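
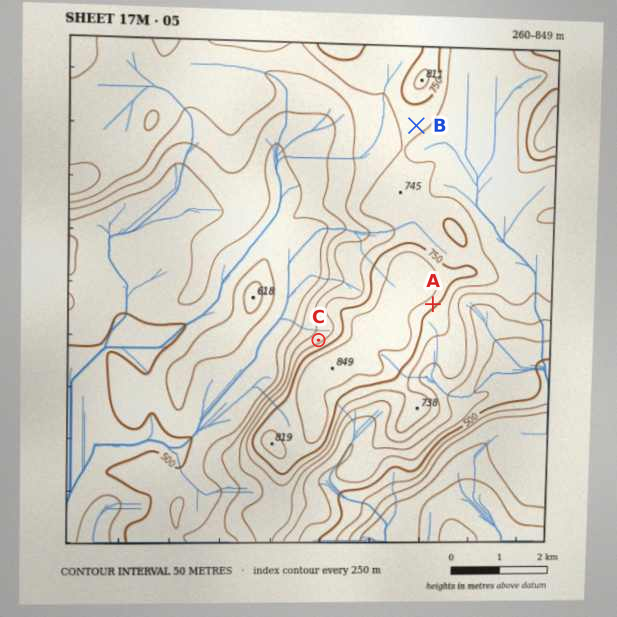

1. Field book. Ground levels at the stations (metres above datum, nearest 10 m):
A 770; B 710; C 680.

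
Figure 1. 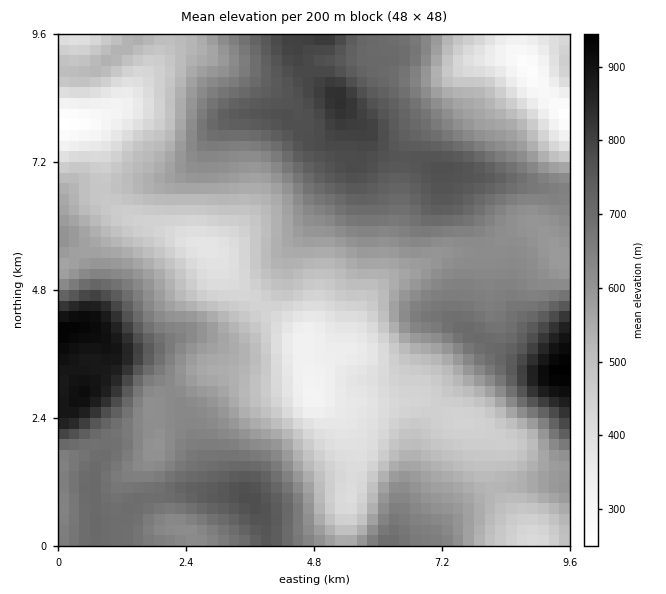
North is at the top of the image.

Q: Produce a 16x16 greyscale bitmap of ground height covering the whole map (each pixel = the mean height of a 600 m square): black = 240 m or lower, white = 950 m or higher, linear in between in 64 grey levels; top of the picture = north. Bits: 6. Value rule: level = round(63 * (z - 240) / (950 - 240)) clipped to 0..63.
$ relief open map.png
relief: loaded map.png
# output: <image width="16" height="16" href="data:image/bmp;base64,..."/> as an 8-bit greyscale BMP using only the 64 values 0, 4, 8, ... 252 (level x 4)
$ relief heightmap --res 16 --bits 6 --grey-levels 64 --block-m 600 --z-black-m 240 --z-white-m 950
<image width="16" height="16" href="data:image/bmp;base64,Qk02BQAAAAAAADYEAAAoAAAAEAAAABAAAAABAAgAAAAAAAABAAATCwAAEwsAAAABAAAAAAAAAAAAAAEBAQACAgIAAwMDAAQEBAAFBQUABgYGAAcHBwAICAgACQkJAAoKCgALCwsADAwMAA0NDQAODg4ADw8PABAQEAAREREAEhISABMTEwAUFBQAFRUVABYWFgAXFxcAGBgYABkZGQAaGhoAGxsbABwcHAAdHR0AHh4eAB8fHwAgICAAISEhACIiIgAjIyMAJCQkACUlJQAmJiYAJycnACgoKAApKSkAKioqACsrKwAsLCwALS0tAC4uLgAvLy8AMDAwADExMQAyMjIAMzMzADQ0NAA1NTUANjY2ADc3NwA4ODgAOTk5ADo6OgA7OzsAPDw8AD09PQA+Pj4APz8/AEBAQABBQUEAQkJCAENDQwBEREQARUVFAEZGRgBHR0cASEhIAElJSQBKSkoAS0tLAExMTABNTU0ATk5OAE9PTwBQUFAAUVFRAFJSUgBTU1MAVFRUAFVVVQBWVlYAV1dXAFhYWABZWVkAWlpaAFtbWwBcXFwAXV1dAF5eXgBfX18AYGBgAGFhYQBiYmIAY2NjAGRkZABlZWUAZmZmAGdnZwBoaGgAaWlpAGpqagBra2sAbGxsAG1tbQBubm4Ab29vAHBwcABxcXEAcnJyAHNzcwB0dHQAdXV1AHZ2dgB3d3cAeHh4AHl5eQB6enoAe3t7AHx8fAB9fX0Afn5+AH9/fwCAgIAAgYGBAIKCggCDg4MAhISEAIWFhQCGhoYAh4eHAIiIiACJiYkAioqKAIuLiwCMjIwAjY2NAI6OjgCPj48AkJCQAJGRkQCSkpIAk5OTAJSUlACVlZUAlpaWAJeXlwCYmJgAmZmZAJqamgCbm5sAnJycAJ2dnQCenp4An5+fAKCgoAChoaEAoqKiAKOjowCkpKQApaWlAKampgCnp6cAqKioAKmpqQCqqqoAq6urAKysrACtra0Arq6uAK+vrwCwsLAAsbGxALKysgCzs7MAtLS0ALW1tQC2trYAt7e3ALi4uAC5ubkAurq6ALu7uwC8vLwAvb29AL6+vgC/v78AwMDAAMHBwQDCwsIAw8PDAMTExADFxcUAxsbGAMfHxwDIyMgAycnJAMrKygDLy8sAzMzMAM3NzQDOzs4Az8/PANDQ0ADR0dEA0tLSANPT0wDU1NQA1dXVANbW1gDX19cA2NjYANnZ2QDa2toA29vbANzc3ADd3d0A3t7eAN/f3wDg4OAA4eHhAOLi4gDj4+MA5OTkAOXl5QDm5uYA5+fnAOjo6ADp6ekA6urqAOvr6wDs7OwA7e3tAO7u7gDv7+8A8PDwAPHx8QDy8vIA8/PzAPT09AD19fUA9vb2APf39wD4+PgA+fn5APr6+gD7+/sA/Pz8AP39/QD+/v4A////AJyknIyQpLSYaHCYkIBgSFSYoKCgrLi4kFBMiIB4ZGBwmKCMlKCooHRIQGhsYFxkeLykjIiQiHRQNDhQVExMYJjo0JSIhHBUKCQwREhQZKDU6OS4jHRsUCQkMEhUcJjE9PDovJSAbEwkKDBcgJiksNzU0Jx4YFBIQEBMdJSYlJyshJCAYEA8WGBcaHCAjIyMhHhsWEQ0QGB0eISEjIiIhIBsVFBUVFhkgJSkoKyomIiIXFRkdHx4eJi0uLC4uLCciCQ0VGyQlJy0wMS4sKSMeEQQGDBclLC4vMzIsJh8bFAYUEg8WICYrMDItKSAWEgcJEhcYFxsjLTEwKikiFAsGDg="/>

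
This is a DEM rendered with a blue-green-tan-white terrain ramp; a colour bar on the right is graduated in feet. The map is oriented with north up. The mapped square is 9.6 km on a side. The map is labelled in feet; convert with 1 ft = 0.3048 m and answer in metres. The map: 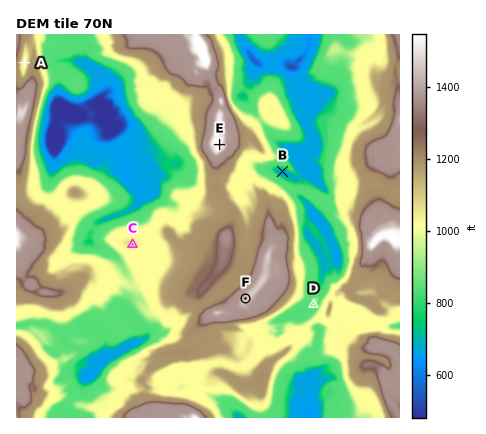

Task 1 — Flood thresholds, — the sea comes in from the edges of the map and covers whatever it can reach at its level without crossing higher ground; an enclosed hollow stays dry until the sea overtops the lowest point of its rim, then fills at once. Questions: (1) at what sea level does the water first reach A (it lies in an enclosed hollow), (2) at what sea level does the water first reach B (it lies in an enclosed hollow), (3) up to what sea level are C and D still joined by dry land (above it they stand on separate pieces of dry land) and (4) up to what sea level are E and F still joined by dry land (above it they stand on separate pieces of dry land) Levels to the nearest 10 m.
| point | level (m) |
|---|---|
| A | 350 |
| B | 210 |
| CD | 260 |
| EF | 360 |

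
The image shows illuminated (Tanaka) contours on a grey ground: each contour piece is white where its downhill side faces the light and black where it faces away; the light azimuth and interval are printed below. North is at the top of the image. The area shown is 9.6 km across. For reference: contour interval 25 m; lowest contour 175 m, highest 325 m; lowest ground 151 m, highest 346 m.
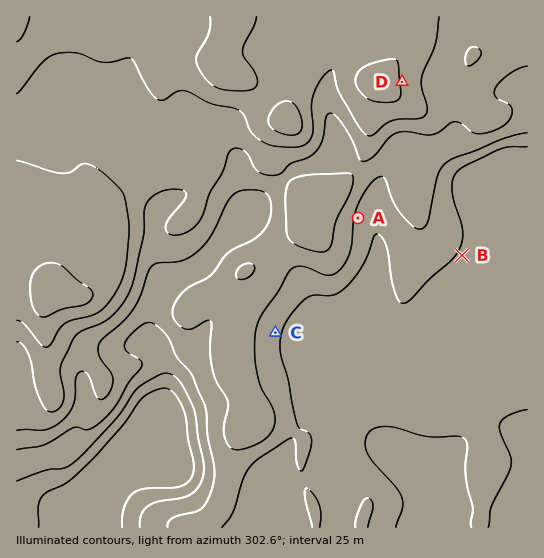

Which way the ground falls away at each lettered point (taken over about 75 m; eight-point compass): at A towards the E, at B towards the SE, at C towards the E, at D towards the E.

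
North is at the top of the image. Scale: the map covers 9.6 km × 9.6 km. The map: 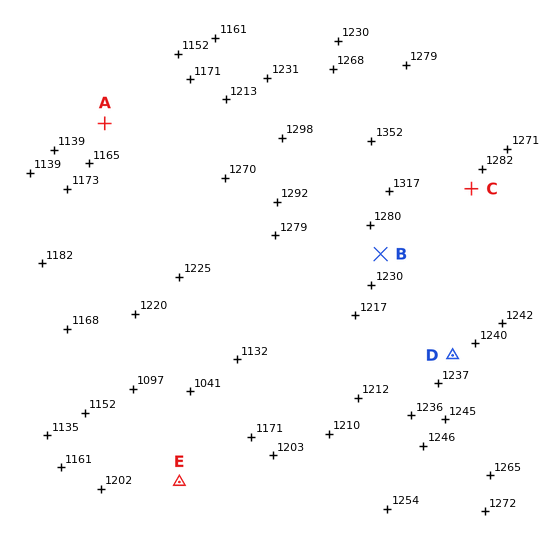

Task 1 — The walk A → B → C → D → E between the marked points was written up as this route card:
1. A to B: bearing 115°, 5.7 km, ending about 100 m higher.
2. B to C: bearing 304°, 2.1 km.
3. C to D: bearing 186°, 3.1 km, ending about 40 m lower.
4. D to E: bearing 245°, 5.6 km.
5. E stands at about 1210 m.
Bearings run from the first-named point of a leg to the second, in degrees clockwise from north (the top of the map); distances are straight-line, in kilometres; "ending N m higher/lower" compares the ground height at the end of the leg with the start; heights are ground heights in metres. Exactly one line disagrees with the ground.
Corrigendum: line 2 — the bearing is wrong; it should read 54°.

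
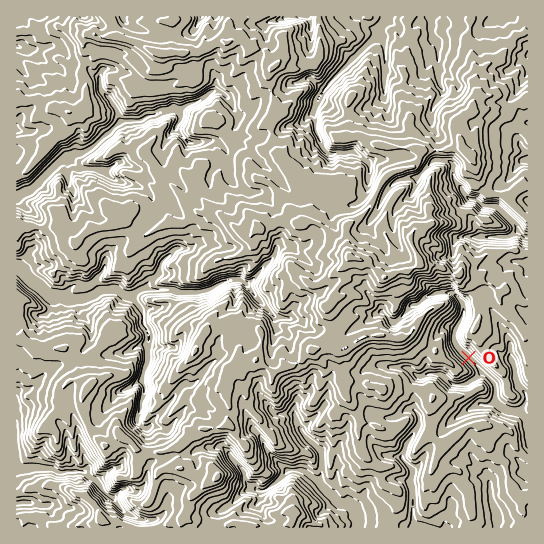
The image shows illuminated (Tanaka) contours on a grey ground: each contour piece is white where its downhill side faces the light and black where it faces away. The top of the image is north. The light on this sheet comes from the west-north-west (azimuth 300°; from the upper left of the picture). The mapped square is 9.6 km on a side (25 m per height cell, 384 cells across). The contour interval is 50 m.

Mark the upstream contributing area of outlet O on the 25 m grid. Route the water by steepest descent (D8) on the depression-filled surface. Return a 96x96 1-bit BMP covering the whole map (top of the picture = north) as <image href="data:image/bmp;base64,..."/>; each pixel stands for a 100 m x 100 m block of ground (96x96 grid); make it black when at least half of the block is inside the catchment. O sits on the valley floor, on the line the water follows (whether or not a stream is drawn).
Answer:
<image width="96" height="96" href="data:image/bmp;base64,Qk2+BAAAAAAAAD4AAAAoAAAAYAAAAGAAAAABAAEAAAAAAIAEAAATCwAAEwsAAAIAAAAAAAAA////AAAAAAAAAAAAAAAAAAAAAAAAAAAAAAAAAAAAAAAAAAAAAAAAAAAAAAAAAAAAAAAAAAAAAAAAAAAAAAAAAAAAAAAAAAAAAAAAAAAAAAAAAAAAAAAAAAAAAAAAAAAAAAAAAAAAAAAAAAAAAAAAAAAAAAAAAAAAAAAAAAAAAAAAAAAAAAAAAAAAAAAAAAAAAAAAAAAAAAAAAAAAAAAAAAAAAAAAAAAAAAAAAAAAAAAAAAAAAAAAAAAAAAAAAAAAAAAAAAAAAAAAAAAAAAAAAAAAAAAAAAAAAAAAAAAAAAAAAAAAAAAAAAAAAAAAAAAAAAAAAAAAAAAAAAAAAAAAAAAAAAAAAAAAAAAAAAAAAAAAAAAAAAAAAAAAAAAAAAAAAAAAAAAAAAAAAAAAAAAAAAAAAAAAAAAAAAAAAAAAAAAAAAAAAAAAAAAAAAAAAAAAAAAAAAAAAAAAAAAAAAAAAAAAAAAAAAAAAAAAAAAAAAAAAAAAAAAAAAAAIAAAAAAAAAAAAAAA8AAAAAAAAAAAAAAB+AAAAAAAAAAAGAAD/AAAAAAAAAAAfgAP/gAAAAAAAAAAP4Ef/gAAAAAAAAAAH////AAAAAAAAAAAH////AAAAAAAAAAAH////gAAAAAAAAAAH////gAAAAAAAAAAP////gAAAAAAAAAAP////gAAAAAAAAAAH////AAAAAAAAAAAH////AAAAAAAAAAAD////AAAAAAAAAAAB///+AAAAAAAAAAAA///8AAAAAAAAAAAA/v/4AAAAAAAAAAAA+A/AAAAAAAAAAAAA8AAAAAAAAAAAAAAAwAAAAAAAAAAAAAAAAAAAAAAAAAAAAAAAAAAAAAAAAAAAAAAAAAAAAAAAAAAAAAAAAAAAAAAAAAAAAAAAAAAAAAAAAAAAAAAAAAAAAAAAAAAAAAAAAAAAAAAAAAAAAAAAAAAAAAAAAAAAAAAAAAAAAAAAAAAAAAAAAAAAAAAAAAAAAAAAAAAAAAAAAAAAAAAAAAAAAAAAAAAAAAAAAAAAAAAAAAAAAAAAAAAAAAAAAAAAAAAAAAAAAAAAAAAAAAAAAAAAAAAAAAAAAAAAAAAAAAAAAAAAAAAAAAAAAAAAAAAAAAAAAAAAAAAAAAAAAAAAAAAAAAAAAAAAAAAAAAAAAAAAAAAAAAAAAAAAAAAAAAAAAAAAAAAAAAAAAAAAAAAAAAAAAAAAAAAAAAAAAAAAAAAAAAAAAAAAAAAAAAAAAAAAAAAAAAAAAAAAAAAAAAAAAAAAAAAAAAAAAAAAAAAAAAAAAAAAAAAAAAAAAAAAAAAAAAAAAAAAAAAAAAAAAAAAAAAAAAAAAAAAAAAAAAAAAAAAAAAAAAAAAAAAAAAAAAAAAAAAAAAAAAAAAAAAAAAAAAAAAAAAAAAAAAAAAAAAAAAAAAAAAAAAAAAAAAAAAAAAAAAAAAAAAAAAAAAAAAAAAAAAAAAAAAAAAAAAAAAAAAAAAAAAAAAAAAAAAAAAAAAAAAAAAAAAAAAAAAAAAAAAAAAAAAAAAAAAAAAAAAAAAA="/>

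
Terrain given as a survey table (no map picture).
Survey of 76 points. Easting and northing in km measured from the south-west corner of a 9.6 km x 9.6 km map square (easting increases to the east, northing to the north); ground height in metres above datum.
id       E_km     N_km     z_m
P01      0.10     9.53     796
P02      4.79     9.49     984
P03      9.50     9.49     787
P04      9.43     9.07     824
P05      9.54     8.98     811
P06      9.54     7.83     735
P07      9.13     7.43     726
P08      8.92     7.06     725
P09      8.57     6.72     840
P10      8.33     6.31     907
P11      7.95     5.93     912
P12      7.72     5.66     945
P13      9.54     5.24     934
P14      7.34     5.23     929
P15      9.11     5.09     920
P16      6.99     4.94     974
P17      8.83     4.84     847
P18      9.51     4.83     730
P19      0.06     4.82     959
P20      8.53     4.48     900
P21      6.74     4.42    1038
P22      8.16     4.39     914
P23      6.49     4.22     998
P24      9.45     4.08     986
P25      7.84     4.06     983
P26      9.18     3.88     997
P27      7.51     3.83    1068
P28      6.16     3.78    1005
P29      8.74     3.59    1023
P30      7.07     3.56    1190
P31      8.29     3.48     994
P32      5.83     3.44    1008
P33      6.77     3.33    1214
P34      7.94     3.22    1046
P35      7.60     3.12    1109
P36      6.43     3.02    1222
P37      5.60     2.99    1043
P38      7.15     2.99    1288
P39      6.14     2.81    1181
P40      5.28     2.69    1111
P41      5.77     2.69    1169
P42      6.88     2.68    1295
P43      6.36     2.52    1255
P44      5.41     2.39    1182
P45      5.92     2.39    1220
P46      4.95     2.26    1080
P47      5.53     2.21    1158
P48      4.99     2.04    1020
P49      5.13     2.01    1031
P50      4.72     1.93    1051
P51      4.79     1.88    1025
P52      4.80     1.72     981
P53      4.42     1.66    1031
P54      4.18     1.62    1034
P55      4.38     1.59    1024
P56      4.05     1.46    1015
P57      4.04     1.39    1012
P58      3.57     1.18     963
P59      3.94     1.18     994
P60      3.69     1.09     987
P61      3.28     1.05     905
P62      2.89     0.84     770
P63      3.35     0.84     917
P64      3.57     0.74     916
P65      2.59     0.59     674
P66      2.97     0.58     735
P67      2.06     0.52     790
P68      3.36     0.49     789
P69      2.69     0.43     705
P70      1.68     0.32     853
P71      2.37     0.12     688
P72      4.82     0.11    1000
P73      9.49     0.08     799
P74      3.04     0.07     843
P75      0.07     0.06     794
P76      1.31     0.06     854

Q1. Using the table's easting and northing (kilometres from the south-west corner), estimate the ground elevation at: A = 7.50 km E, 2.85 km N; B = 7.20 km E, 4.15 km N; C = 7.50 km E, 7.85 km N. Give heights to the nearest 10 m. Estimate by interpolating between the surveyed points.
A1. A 1210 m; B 1060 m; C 1000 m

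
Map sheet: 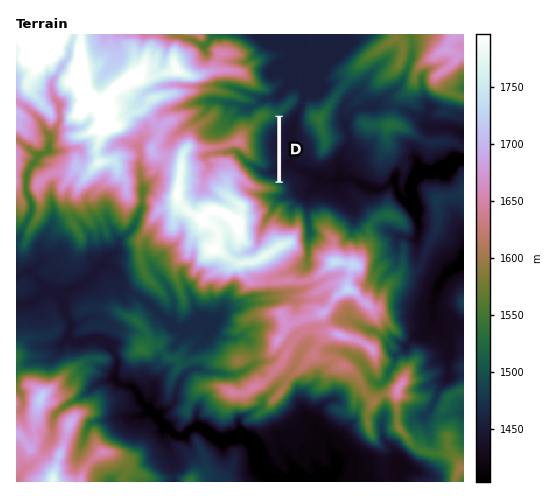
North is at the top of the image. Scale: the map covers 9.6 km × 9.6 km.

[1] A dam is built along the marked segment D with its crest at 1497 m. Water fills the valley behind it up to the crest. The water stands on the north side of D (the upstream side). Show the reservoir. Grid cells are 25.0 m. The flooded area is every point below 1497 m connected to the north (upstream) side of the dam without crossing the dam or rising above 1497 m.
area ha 40.8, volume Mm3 10.64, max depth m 50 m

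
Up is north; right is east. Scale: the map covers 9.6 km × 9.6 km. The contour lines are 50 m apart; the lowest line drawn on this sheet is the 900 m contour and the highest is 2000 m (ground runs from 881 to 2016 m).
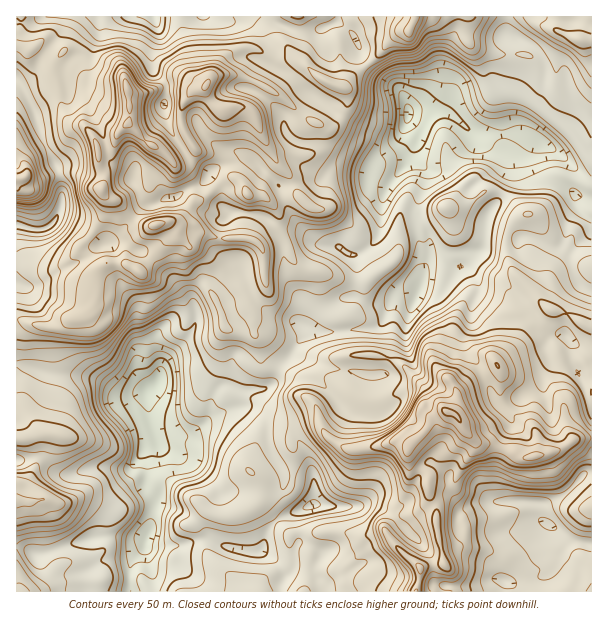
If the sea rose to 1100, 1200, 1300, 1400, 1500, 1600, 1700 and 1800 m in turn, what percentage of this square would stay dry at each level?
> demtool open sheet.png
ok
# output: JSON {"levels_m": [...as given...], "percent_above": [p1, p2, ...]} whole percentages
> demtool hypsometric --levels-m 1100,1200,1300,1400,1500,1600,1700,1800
{"levels_m": [1100, 1200, 1300, 1400, 1500, 1600, 1700, 1800], "percent_above": [93, 87, 72, 55, 34, 19, 9, 3]}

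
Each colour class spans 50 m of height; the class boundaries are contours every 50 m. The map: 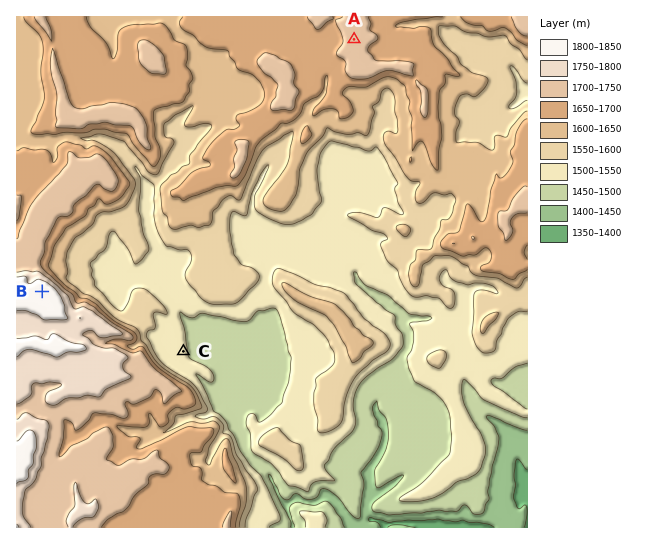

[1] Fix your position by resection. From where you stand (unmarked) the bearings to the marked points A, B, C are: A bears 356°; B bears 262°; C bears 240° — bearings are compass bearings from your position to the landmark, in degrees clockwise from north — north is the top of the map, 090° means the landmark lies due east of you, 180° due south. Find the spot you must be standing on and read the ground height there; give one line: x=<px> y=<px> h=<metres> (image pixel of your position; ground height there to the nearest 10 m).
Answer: x=368 y=245 h=1520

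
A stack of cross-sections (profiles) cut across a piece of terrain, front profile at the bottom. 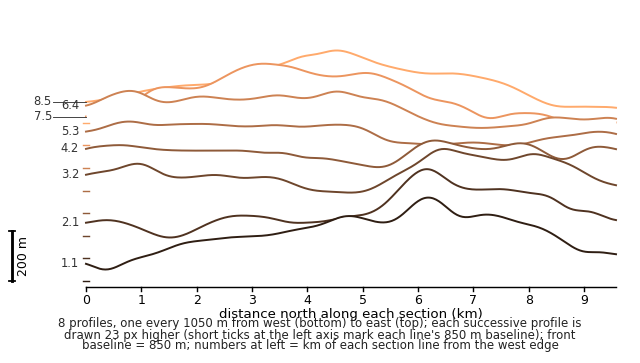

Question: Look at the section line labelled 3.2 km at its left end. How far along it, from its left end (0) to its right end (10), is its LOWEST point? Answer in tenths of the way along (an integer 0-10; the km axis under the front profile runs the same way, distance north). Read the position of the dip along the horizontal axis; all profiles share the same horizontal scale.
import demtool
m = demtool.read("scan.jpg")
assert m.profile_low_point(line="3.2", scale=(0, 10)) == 5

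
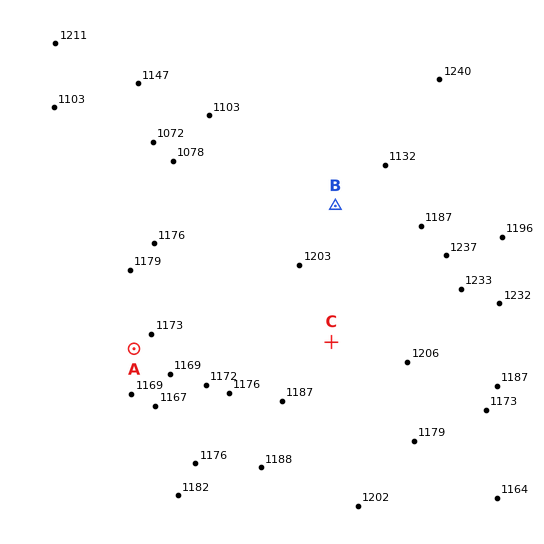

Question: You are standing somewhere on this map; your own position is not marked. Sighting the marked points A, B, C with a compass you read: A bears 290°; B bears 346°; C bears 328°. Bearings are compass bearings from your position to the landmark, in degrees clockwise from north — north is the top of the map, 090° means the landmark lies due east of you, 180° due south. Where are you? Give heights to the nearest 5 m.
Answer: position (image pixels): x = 395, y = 443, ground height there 1185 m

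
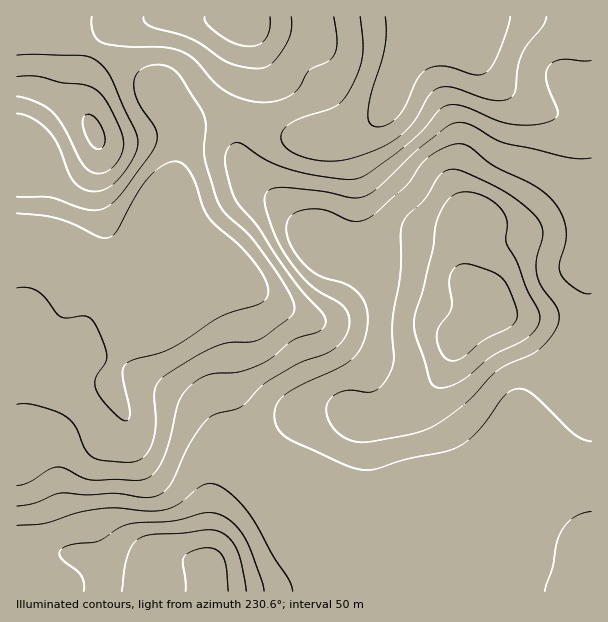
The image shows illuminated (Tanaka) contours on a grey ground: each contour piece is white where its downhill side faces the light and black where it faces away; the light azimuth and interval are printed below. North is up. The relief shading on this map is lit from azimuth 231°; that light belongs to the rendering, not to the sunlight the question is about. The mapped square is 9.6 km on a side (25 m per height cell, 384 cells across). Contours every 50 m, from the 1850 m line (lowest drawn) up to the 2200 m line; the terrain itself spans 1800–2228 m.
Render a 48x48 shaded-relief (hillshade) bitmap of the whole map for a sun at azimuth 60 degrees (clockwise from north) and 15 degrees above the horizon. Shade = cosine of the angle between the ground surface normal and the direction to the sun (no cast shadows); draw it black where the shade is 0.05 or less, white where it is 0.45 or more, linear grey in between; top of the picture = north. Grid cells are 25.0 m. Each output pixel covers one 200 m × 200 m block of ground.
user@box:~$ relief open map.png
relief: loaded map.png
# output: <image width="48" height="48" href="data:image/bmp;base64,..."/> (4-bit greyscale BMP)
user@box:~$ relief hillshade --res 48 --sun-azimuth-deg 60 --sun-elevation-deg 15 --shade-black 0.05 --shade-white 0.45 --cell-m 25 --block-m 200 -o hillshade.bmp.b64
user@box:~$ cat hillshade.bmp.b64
<image width="48" height="48" href="data:image/bmp;base64,Qk32BAAAAAAAAHYAAAAoAAAAMAAAADAAAAABAAQAAAAAAIAEAAATCwAAEwsAABAAAAAAAAAAAAAAABEREQAiIiIAMzMzAERERABVVVUAZmZmAHd3dwCIiIgAmZmZAKqqqgC7u7sAzMzMAN3d3QDu7u4A////AIh2ZmVnd1RXrN7cupiIiIiIiIiIiHdmZodmZmZmdlVXrO7sqZiIiIiIiIiIiHdmZndmd3ZmZmZorf/sqYiIiIiIiIiIiIdlVXd3iIdmZ4iZvv/bmIiIiIiIiIiIiIdlVpmYiYd3iqqqzv/KiIiIiIiIiIiIiIdmZ6qZmZmJu7uqzu25iIiIiIiIiIiIiIh3eKqZmaq8zKmavdyoiIiIiIiIiIiIiIiHiJmJqrvMypeJq7qYiIiIiIiIiIiIiIiIiJiJu7vMuXZ4mqmIiIiIh4iIiIiIiIiIiIiKvLu7l1VomZiIiIh3Z3iIiIiIiIiIiIeKvLq6hkVniIiIh3ZlZnd3d4iIiIiIh3eJu6qpdURniIiHdmVEVnd3d3iIiIiHd3eJqqqpZDRniIh2ZlVFZnZmd4iIiIh3ZoiJqqqoUzRneIdmZlRFd3ZneIiZiIdmZomZqruXQzRniIdmZmVXiHd3iImZmHdlZpmZq7qGQ0VniYdmd2Z4mHd3iImZmHZWd5mZq6l1RFZ4mYdnd3eJmXd3d4mZl2ZniIiJqph2Vnd4mZh3iIiJmHd2VniZh2Z4mYiImZh3d4eImZiIiIiIh3ZkNGiZh3eJmHd4mZmImYiImZmHeJiHZmZTJGiYd3iZiHeIiaqpmYiIiZmHeJh2VVVCJHiId4mZiHiIiaqpiIh3iZmHeIdkRFQzRniHeJqqmIiZmaqYiIiHiJmHd2VDM0Q0V3d3ibzLqZmpmZqYiIiIiJmHZDMiM0REVmZ4m93cupqqmZmIiIiIiIh1IAEjNFVVVWZ4re7supqqmIiIiIiIiIdSAAE0RWZURWeKzv7bqZmpmIiIiIiIiHUgAANWZnZURWirze7LmZmZh3eIiIiIiGIAACZ3d3ZVRXmrzNy6mYiIdmeIiIiIhjAAAFiZiHZVVnmqu7u6mXdmVFeZiIiHUxAAA3qpmHZVVWiaqqu7qVVURFeamIh1IQAANpq6mHZmVWeaq7zMqURENFeqmIhjEREjaKu7qHZ2ZWirzM3LqUVUNFerqIhSESNWiavLqHd2ZXnN7dy6mGZlRFerqYdBEjV4q7zLqHd2Vove7cuqmIh1M0eruYUxE1eavMzLl2ZlZ5vdzLqpmJmFIUesuXUyJHm8zcy6mHZVaKzMu6qqmalzAUnNyoZDNYrMzLqZmIdmeKvMuqqqqodBAmre26hkRpq7upmImYdmeJvMy7qqqWQgFIz/7KhlVomqmYd4mZdlZ5vdy6qZmDIiNq7/26hlVniIh3d4qpdUV6zdypiHdzNFac//yodURmd3d3eJqpdUWL3cqXZmd2Z4ms79uXVERWZniIiau6hVac3Kh2VWd5mqq83cqGQzRVVomYiau6hmesyoZVRXiKq6q7u6hlQzNEVomYiau6l3iruXVVV4maqqqZmHZUMiI0V5qYiavLmImqqGVVZ4mJmZiHdmVEMiI0aKqYmrzLqZmZh2VWd4iJmId2ZlVEQzRGebupmrzLqZiIh2VWd3d4iHdlVVVVREVWiry6q8zLqpiIh2VWZmdw=="/>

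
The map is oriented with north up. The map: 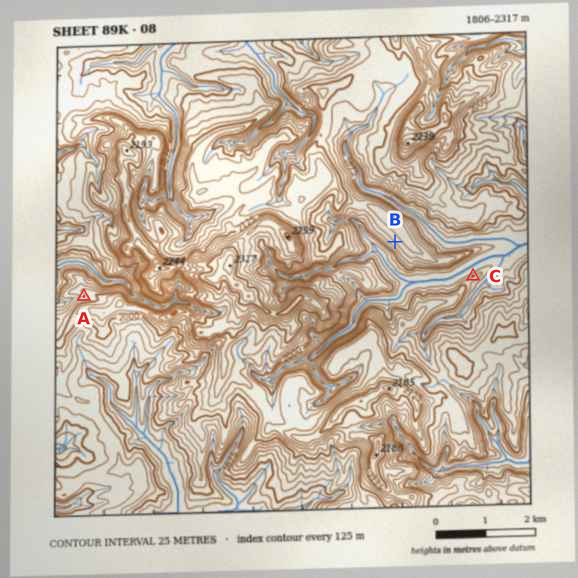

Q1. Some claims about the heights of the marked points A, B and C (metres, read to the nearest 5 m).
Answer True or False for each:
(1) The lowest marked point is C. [True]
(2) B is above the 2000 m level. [False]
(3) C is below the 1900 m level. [True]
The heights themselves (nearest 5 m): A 1960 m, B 1950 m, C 1850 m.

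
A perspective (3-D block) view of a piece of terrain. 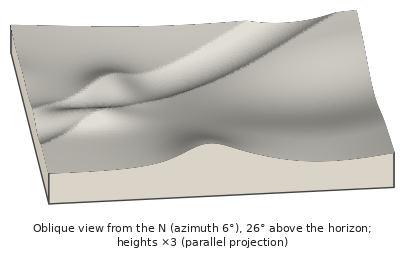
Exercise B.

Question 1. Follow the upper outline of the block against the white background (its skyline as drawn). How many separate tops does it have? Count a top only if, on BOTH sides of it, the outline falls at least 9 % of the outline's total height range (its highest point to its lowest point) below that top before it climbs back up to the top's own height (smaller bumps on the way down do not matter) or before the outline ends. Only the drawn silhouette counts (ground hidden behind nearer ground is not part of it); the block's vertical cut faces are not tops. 1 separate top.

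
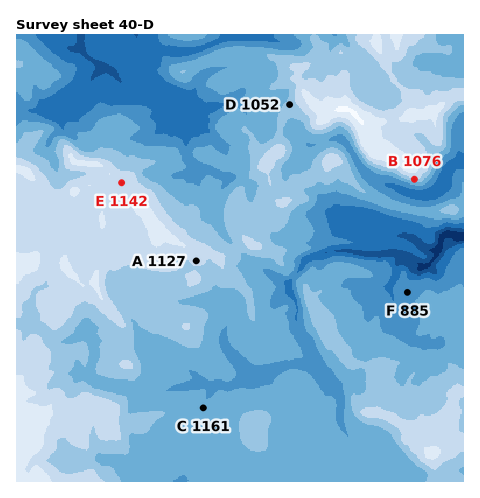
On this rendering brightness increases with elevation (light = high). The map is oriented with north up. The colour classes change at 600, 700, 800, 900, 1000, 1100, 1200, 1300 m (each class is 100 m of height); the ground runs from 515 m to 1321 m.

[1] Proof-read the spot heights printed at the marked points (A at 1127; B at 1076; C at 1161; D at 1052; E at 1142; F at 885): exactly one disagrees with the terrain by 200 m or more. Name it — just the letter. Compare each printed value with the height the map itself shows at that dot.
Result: C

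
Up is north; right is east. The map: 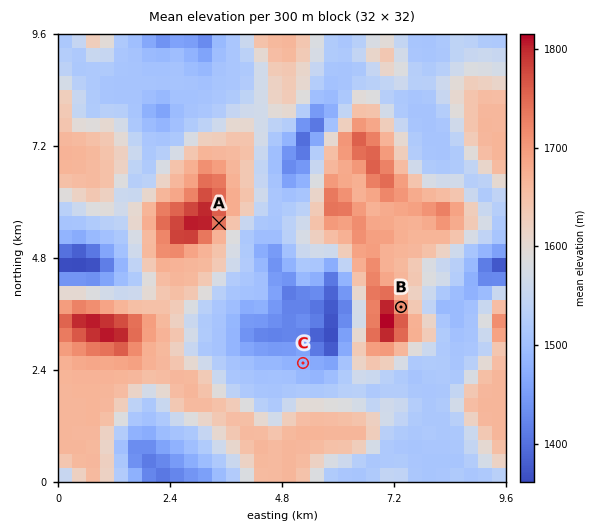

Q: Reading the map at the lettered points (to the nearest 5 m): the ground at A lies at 1740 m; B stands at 1705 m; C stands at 1485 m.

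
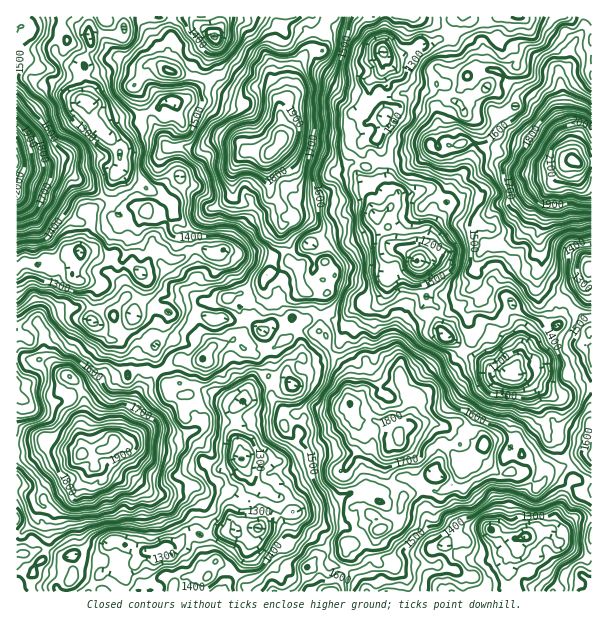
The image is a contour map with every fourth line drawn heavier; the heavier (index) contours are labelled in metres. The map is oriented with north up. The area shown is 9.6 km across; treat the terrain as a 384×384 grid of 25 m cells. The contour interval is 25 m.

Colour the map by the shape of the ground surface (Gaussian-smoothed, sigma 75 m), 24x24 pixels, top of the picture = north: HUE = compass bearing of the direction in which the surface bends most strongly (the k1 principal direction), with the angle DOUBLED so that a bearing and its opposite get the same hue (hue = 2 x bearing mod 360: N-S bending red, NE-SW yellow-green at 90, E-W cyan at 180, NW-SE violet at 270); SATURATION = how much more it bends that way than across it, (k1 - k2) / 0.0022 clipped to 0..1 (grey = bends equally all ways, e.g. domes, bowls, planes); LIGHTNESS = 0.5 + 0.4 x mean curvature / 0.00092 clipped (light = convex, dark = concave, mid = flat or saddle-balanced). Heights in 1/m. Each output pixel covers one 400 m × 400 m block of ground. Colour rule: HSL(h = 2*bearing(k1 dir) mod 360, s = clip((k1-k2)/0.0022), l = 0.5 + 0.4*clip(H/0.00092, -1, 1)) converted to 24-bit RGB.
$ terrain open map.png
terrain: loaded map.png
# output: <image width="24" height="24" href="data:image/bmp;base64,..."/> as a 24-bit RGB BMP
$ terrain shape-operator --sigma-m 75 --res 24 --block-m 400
<image width="24" height="24" href="data:image/bmp;base64,Qk32BgAAAAAAADYAAAAoAAAAGAAAABgAAAABABgAAAAAAMAGAAATCwAAEwsAAAAAAAAAAAAA129lIyKG1ajgI76TK2qxnFjC6oLez43mGYrfVu7k1WJNXScyX+Ex/z5dezGWdozLfdOpmSuVeMvhfdvDNC12RqexxEWyttWEopsk2IIejKAfLaqrszU3NFsJPk4Trrtqv+rpGyRcxD1FNWO86oSw5U5+fFzCX89CUZotJqavxW4rNLlEM1d6oEulI4xc7xsG5XKPyoVyooY1STQPN0cNtL5IJoczOYwUU24OXEQUEU4aLcnSuDZL08FZ4CS97rbZq27FJJdWUtMVLiEFiFAOIDkKNB4RMbpRs9p6uCKp45aYc7yWSpPAgMfCjs7dPZWmfT/GcZXUNcvnPxYSaWEspM9oa8x2qCtRz0152VJ8yTpdL2y5fTKF16lnDmZ1H8Z0lWArjjyI37yL5bXIVLDUTuV2IFmihZHmXmzMPCK3sDxweEadf0653eijRHMoSaUnv5QmSSPC7J6snC7Jhabrt+3zSGDnIkmDhWzCZZPMz+3Y34PJy26IetycND2oUV0gcOAvFwsopmkkUYssP6GA6Jplny+w4o6YW9NmDDBVouGn58aKHm2PetK4jiTWokffqNDsVFvkztqodXvd39ny8s3vI0HC2XPjnDi+GxJ9u4XUWt7Mkj2juqVfUse/o9fV363ULmbBLLyZ1ez2YGfuyE+9LBpQY2qmOiYOoqsNv+JiKpBix5txwphQhBFzo8lKiymlGySNW9eQl3fxWDnn7O7catC5NKyr1H1WI9yBeeDcRIOusoC8pSrLSjbE0sZLUHoW3aKBfv+GM2yVVGUg61EuORYkym4dn10uCygokPpQFSUOIG494eqzzGq4oSmQduOUyOW8cJ4sFDoUOzkaXxokwxM0SZMrzuLydP/S4r6EfzWrlzHRjkDD0o7r1r7zdGDSj1fPat9PJYOIKmVTXuRJukGvhsfWp+TY2XrBtBhedh0TDCcWOkoeoqc0dj+hYo0glutiTrSQeBZcKZgmxEOUOLN2SMM+2H7qktnPfCe3qkzio+fQIKVqN6Vqn9V6u4IrKw8IzAAM0Yy/fDa5JD1+aOrXmcXf26nr3lNduRYlDyaxjMIfqbczLRlP6q03UkQPwH0hmqM8b3Mfj7ISErMQLnkwrZ41wTRErhfCbtFkv6JaYybX1X5FI5ldN/augNRjzGCXsRWdehs17N+UIhuznYndgNvboZ3wvEbvz8F2om/Zj5bh3rd2JdWOEUljon3phEDp3X6utNBvLwsz1O2iM91yCmN1QFkBd2UPGyFny7B4vYglImBIPIojutNzIk5ZZiVX8nh3gtyaWVPR7cffXXC9GafEBi0IRUgS7Dlw2mJFN3St4dKhod+PDQ4meJg4DskrEzAes6QmprRbMX5Bxm85e2AFJSgLMj4V5cY8a9IAH1cJuLoyxEh0XBM7iiBSHUhYHJcp9Mm+0z7Z1OBTqUsGURMYi+uMQ6mkFJC1SnjHn2W9rpneFE3N+Z3ntHjTH8u/hs9889jxaOnnu5RTIxhTfie144DFGYDDftjf0iBcjy04yGYr1mxNoUl/s+7hXVinMSByAPOsZ2LIvToaMx6CKbqH/1VtGC2rmfJcvck5PrHefHbScRqVNE15WZ8jsz4pL00qVmEZ1zae35bL57LLrfDZdZ3QbVrcbObeLyd3DQkq+YGOG3EiG0cf7Iuo6B6t3O2EXeo3GEoglj4clBrjUR+413etmqxKI418SWTWXpbpvKzi677V3vTXo5S+GjfI5dfxeQbHIgcsc99vzMz/ooT/JYXb1dz2+cf27+7YV4q0HFF5PJBgYCKkm27X2NjzsbTyKpjwKWeDRJSl7uvd8urZuUiihkYuXxgeUAZIRcBwKPhDbTEaKYF+TteCy1k33Ds9+ejSeGa0Gh9ioIxSEEBHUq5BztRdq58neBwuKqmMSW+VldiO9O3XlEBowxogJQ4XSBVM4rqNbtkdHioJHVsXZaZClCUzgeJo8c60uW1TMyJwKGfFPSjbOraz09ZikihCHtJwmCuWNLOSrOhH29gtbRUi4HLOIx2/Ikq3ld6l9Vv11eL2MMD/LVLNhWW5otiU4s+kzA9EMcF9IYKTHCVwrjKx38CjoobaPlXZNd2ybyZa6eyfqp0ytLc5cRo9L7naPqPgJJDa0J6A07pnNMyiCgU0w4Jby+mIuyRo+tHo1HKFFjsUKgkpE50BmsQeiURJxb90Yy6IOLvf04Vk03drzKG6LEe+ikMZetoNCTI7ZNha6dN8QQUHByosYcsu1KxhOVjN1WVN8pmMnhizGnKOi9R6HN+IJHEZmb0rSpyGUiFJiclw4miE"/>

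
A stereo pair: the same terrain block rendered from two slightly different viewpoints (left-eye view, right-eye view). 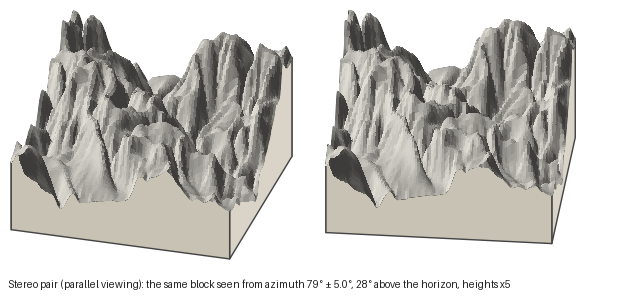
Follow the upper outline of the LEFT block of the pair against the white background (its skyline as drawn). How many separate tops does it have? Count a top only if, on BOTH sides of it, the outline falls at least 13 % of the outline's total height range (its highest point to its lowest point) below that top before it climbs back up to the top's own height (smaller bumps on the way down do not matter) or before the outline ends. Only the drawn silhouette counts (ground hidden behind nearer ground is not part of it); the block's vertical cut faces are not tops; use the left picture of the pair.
2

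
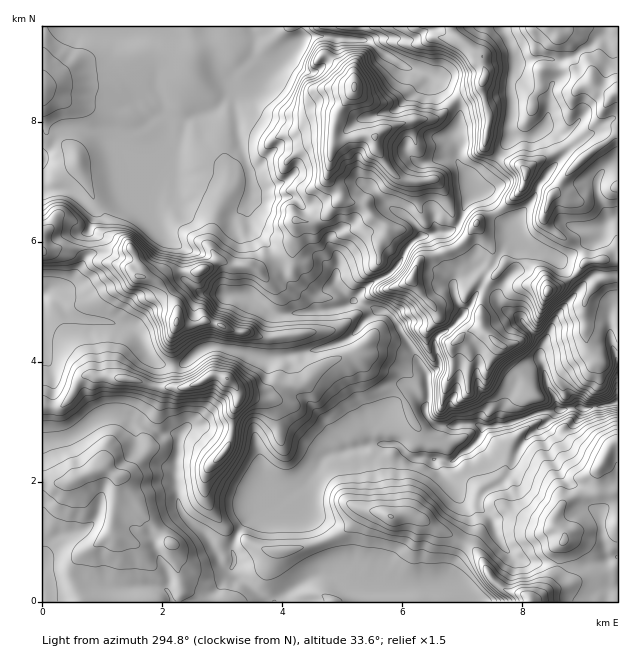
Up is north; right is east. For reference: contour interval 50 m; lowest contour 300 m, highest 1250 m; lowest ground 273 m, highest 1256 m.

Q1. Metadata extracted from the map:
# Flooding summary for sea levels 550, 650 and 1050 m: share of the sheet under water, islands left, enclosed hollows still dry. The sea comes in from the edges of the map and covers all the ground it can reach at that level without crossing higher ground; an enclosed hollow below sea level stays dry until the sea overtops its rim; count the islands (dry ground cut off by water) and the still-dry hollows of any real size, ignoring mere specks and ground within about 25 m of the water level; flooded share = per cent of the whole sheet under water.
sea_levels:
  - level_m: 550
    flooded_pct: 15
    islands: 0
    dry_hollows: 0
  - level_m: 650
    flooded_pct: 42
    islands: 0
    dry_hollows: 0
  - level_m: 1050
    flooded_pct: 95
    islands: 4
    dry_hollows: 0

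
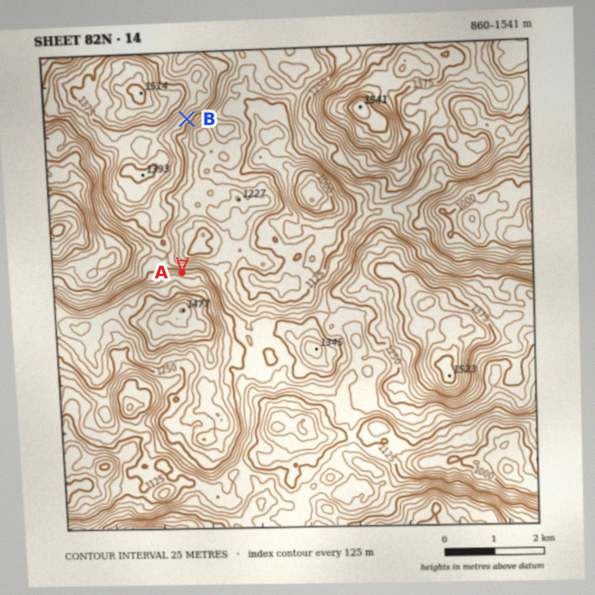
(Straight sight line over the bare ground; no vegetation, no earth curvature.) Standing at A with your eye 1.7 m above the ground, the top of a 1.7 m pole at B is in view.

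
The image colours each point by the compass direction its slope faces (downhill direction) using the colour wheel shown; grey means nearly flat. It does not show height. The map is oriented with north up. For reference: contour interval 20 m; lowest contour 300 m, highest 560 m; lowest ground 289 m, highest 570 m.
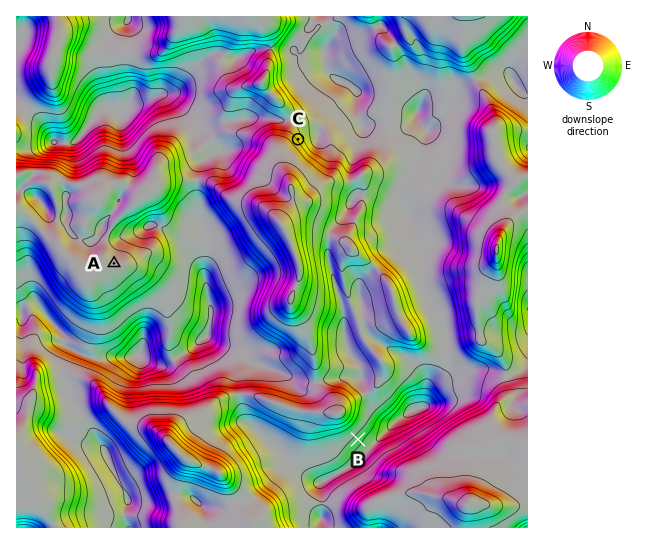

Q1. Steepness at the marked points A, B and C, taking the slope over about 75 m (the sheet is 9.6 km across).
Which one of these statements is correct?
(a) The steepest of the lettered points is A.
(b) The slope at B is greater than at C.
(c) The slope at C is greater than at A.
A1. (c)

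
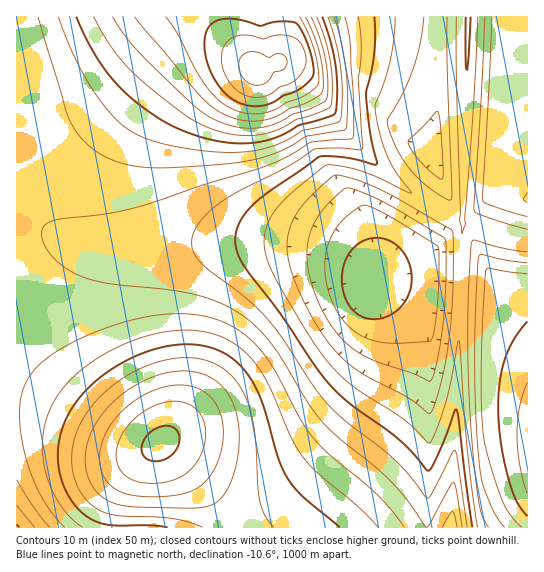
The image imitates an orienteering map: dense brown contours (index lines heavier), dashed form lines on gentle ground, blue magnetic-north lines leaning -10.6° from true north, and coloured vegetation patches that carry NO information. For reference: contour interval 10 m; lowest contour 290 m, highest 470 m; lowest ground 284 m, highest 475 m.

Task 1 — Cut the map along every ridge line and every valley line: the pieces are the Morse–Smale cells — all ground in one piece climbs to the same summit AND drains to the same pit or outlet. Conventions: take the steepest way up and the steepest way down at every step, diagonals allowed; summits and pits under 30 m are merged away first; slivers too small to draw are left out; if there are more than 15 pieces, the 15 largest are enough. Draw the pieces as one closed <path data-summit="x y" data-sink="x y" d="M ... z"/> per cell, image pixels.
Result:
<path data-summit="161 443" data-sink="363 290" d="M22 217l-6 1 1 191 29 6 80 32 25 1 8-4 6 1 46 48 14 20 6 15 196-1 2-88 0-72-2-33-10-19-15-14-25-12-13 0 1-15-12-15-28-12-38-6-58 0-90 8-37-1-33-8z"/><path data-summit="257 70" data-sink="363 290" d="M226 16l-47 0-22 16-51 45-27 18-25 8-37 2-1 112 10 2 43 21 33 8 37 1 90-8 58 0 38 6 28 12 12 15 1 14 19 4 17 9 15 14 7 11 4 17 1 24-2 160 24 1 12-309-8 0-28-15-41-31-30-30-43-56-16-15-18-9-22 6-14-15-11-16z"/><path data-summit="257 70" data-sink="527 443" d="M527 16l-300 1 1 12 4 9 11 16 14 15 22-6 18 9 16 15 43 56 30 30 41 31 28 15 8 0-11 274 1 35 75-1z"/><path data-summit="161 443" data-sink="17 527" d="M25 409l-9 1 0 117 103 1 2-22 6-19 10-20 19-20-23 1-12-3-64-26z"/><path data-summit="257 70" data-sink="527 443" d="M178 16l-161 0-1 89 17 0 21-2 25-8 27-18 51-45z"/><path data-summit="161 443" data-sink="527 443" d="M162 444l-8 5-19 22-11 24-4 32 110 1 1-5-6-10-14-20-24-26z"/>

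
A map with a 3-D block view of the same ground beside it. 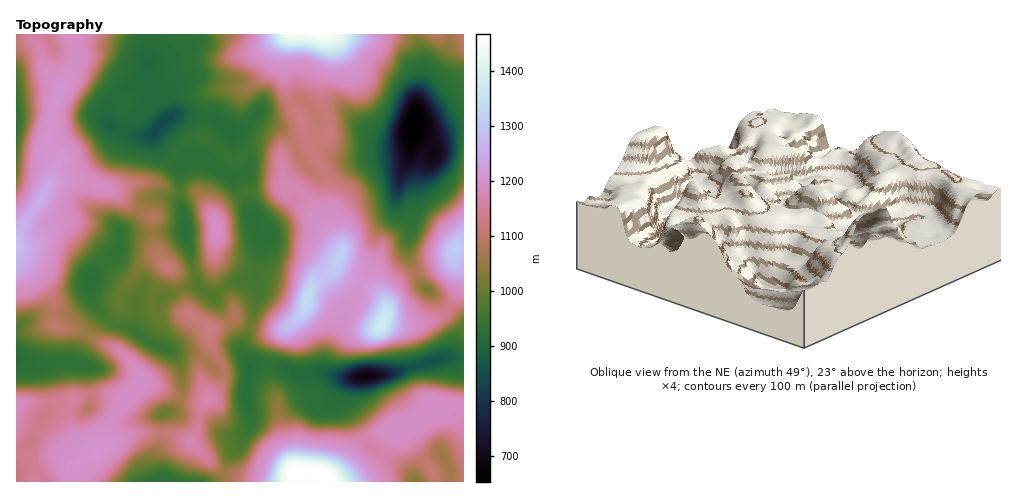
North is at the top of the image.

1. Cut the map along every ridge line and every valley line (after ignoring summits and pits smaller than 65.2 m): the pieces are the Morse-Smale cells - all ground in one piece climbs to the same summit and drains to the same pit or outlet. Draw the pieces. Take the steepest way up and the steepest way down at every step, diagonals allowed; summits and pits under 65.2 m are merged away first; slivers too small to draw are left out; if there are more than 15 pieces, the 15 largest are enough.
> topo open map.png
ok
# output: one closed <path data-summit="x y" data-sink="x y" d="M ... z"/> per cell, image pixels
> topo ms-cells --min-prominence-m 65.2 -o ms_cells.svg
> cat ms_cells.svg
<path data-summit="295 472" data-sink="365 376" d="M463 357l-23 1-49 16-37 4-10 0-21-6-29 0-25-9-16 2-2 3-4 19 4 37-11 24-10 8-6 16 10 4 21 2 10 4 28 0 1-8 3-2 33 4 9-6 13-20 12-11 55-18 12-10 3-6 29-1z"/><path data-summit="17 246" data-sink="154 133" d="M158 34l-84 1 3 25-7 19-17 28-2 23-6 25 12 8-5 19 24-1 14 5 18 2 8 5 16 15 20 9 2 15 29-1 2-11-6-17 2-37-12-6-8-9-8-17-5 3-9 0-14-7-14-4-4-5 0-11 6-10 12-12 22-11 1-14 8-17z"/><path data-summit="323 35" data-sink="414 126" d="M416 34l-126 0-8 20 2 33 5 14 3 2 9-4 5 3 8 7 2 7 28-4 26 20 12 5 16 1 11-2 6-12 1-21 7-32-1-17z"/><path data-summit="323 35" data-sink="154 133" d="M288 34l-129 0-3 12-8 17-1 11 6 12 1 8-10 9-3 7 0 14 4 6 8 4 12-14 7-4 14-2 8 3 20 0 17 15 4 0 14-9 13-13 12 0 14-5 2-3-4-10-4-21 0-17z"/><path data-summit="17 246" data-sink="91 278" d="M76 181l-21 0-7 4-6 13-26 36 0 27 13 9 23 26 1 28 9 5 18 1 7 4 14-18-10-19 0-20 27-24 2-18 33-3 1-11-2-4-23-11-17-16z"/><path data-summit="96 452" data-sink="365 376" d="M236 318l-25 13 1 16-12 19 2 16 7 17-6 4-10-1-21-8-19-9-10-1-29 32-7 14-2 15-4 4 38-17 32 1 19 8 33 32 7-17 10-8 11-24 0-13-4-9 4-36-9-13 9-28z"/><path data-summit="455 247" data-sink="414 126" d="M463 127l-9 1-16 8-10 0-14-8-5 28-10 27 0 9 13 13 0 23-4 11 1 20 13 26 26 22 3-2 9-17 0-17-6-11 0-8 2-6 8-1z"/><path data-summit="216 232" data-sink="154 133" d="M200 155l-11 3-8 8-2 37 5 11 2 27 12 43 9 10 7 4 11-12 14-5 15-8 7-21 0-17-10-27-16-22-3-10z"/><path data-summit="17 246" data-sink="17 124" d="M74 34l-58 1 1 199 25-36 3-9 7-10 5-14-1-3-11-7 0-6 6-19 0-14 3-13 12-17 11-26 0-14z"/><path data-summit="382 325" data-sink="365 376" d="M364 286l-4 1-2 9-13 19-17 38-2 15 4 6 14 4 39-3 57-17 24-1 0-34-13-15-3 0-7 8-18 8-40-1 4-12-2-9-7-9z"/><path data-summit="96 452" data-sink="91 278" d="M180 291l-16 5-9 12-12 6-5 8-1 11-25-10-10-10-2 5-13 15 35 19 13 15 8 17 10 1 35 15 15 3 7-4-8-17-2-16 12-19-1-20-22-14z"/><path data-summit="307 299" data-sink="154 133" d="M302 193l-32 33-10 3 1 23-6 16 0 8 5 8 0 11-6 15-2 16 32 3 10-7 10-12 10-29 18-9 8-17 0-6-22-27z"/><path data-summit="295 472" data-sink="416 481" d="M463 404l-29 1-3 6-12 10-55 18-12 11-13 20-9 6-8 0 1 5 140 1z"/><path data-summit="96 452" data-sink="414 126" d="M99 394l-18 2-11 7-42-1-12 2 1 78 56-1-1-14 13-11 13-4 7-7 4-21 15-21-11-6z"/><path data-summit="307 299" data-sink="414 126" d="M410 148l-7 7-49 9-28 13 3 7-1 23 14 39 0 7-6 11 0 7 17 11 8 3 14-23-1-26 2-5 18-19 4-25 11-31z"/>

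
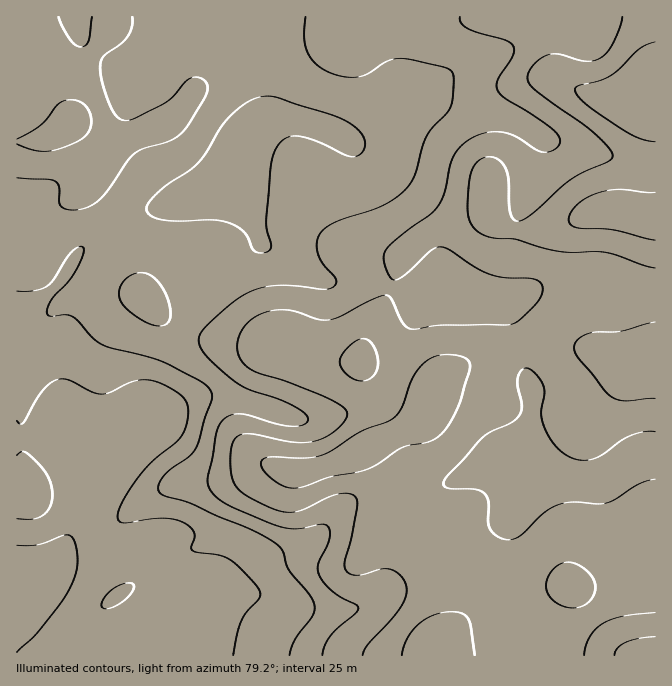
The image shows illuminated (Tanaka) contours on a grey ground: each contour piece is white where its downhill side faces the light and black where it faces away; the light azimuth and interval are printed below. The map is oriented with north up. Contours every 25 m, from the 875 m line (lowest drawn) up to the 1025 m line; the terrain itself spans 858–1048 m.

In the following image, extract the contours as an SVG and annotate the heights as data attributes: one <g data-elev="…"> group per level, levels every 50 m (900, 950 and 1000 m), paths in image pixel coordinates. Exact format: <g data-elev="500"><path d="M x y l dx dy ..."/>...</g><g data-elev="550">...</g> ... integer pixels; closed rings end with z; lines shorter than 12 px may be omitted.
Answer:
<g data-elev="900"><path d="M104 608l10-1 11-7 7-8 2-7-4-2-6 1-13 6-9 12 0 5z"/><path d="M17 519l17 0 9-4 7-8 2-12-2-15-10-14-15-14-3-1-5 4"/><path d="M17 421l3 3 4-1 19-33 9-8 8-3 10 2 22 11 10 2 8-2 24-11 16-1 15 5 18 12 4 6 1 9-1 11-4 10-8 10-23 19-13 15-17 26-4 9 0 6 2 4 4 1 36-5 12 1 10 3 8 5 4 7 0 4-3 9 1 3 5 2 22 3 10 4 10 7 16 18 4 6 1 7-13 15-5 8-5 14-4 21"/></g><g data-elev="950"><path d="M153 325l11 0 5-5 1-10-3-13-7-13-8-8-8-3-10 1-8 4-5 7-2 8 1 7 5 7 7 6 12 8z"/><path d="M17 178l37 2 3 3 2 4 0 15 2 5 9 3 14-1 10-5 8-7 25-35 8-9 9-4 28-9 8-6 7-7 20-35 0-9-3-3-5-3-5 0-5 2-22 23-35 17-7 2-5-2-8-10-10-27-2-12 1-8 4-7 15-11 7-7 5-10 0-10"/><path d="M92 17l-4 24-2 4-4 2-6-2-6-5-8-13-3-10"/><path d="M306 17l-2 20 3 15 8 11 15 10 15 4 14 0 9-4 20-12 14-3 45 10 5 4 2 6-1 19-2 10-5 6-13 14-6 9-5 11-7 27-8 14-9 8-11 7-13 6-39 13-10 6-6 7-2 10 1 10 6 10 12 13 0 4-1 3-5 3-5 1-43-4-15 2-13 3-14 7-15 11-19 19-7 10 1 8 4 8 30 28 15 8 40 14 12 7 7 7 0 3-2 3-12 3-17-2-33-10-9 0-8 3-7 6-3 8-9 51 3 10 12 10 49 22 20 5 10-1 20-4 6 3 2 5-1 6-11 26 1 10 4 8 8 8 11 8 15 7 1 3-3 6-17 13-8 9-5 9-3 10"/></g><g data-elev="1000"><path d="M475 655l-4-28-3-8-6-5-10-2-18 3-16 9-11 14-5 17"/><path d="M655 612l-31 4-20 7-9 7-5 7-4 8-2 10"/><path d="M565 607l10 1 10-3 7-7 3-10-1-8-6-8-9-7-9-3-8 1-7 4-6 8-3 9 1 6 3 7 7 6z"/><path d="M285 487l15 0 30-10 35-7 12-5 25-17 25-6 10-4 11-13 11-20 11-35 0-5-2-4-6-4-14-2-10 0-10 5-8 7-6 8-12 32-7 10-8 5-27 10-33 21-19 5-36-1-8 2-3 4 4 9 10 9z"/><path d="M356 380l8 1 6-2 5-6 3-6 0-9-3-9-5-7-5-3-7 1-6 4-8 8-4 8 0 5 4 7z"/><path d="M655 322l-35 9-31 2-12 7-3 8 5 10 26 33 7 6 13 4 30-3"/><path d="M622 17l-2 10-7 16-6 10-7 5-6 3-9 0-25-7-11 1-7 3-7 5-5 7-3 7 2 6 6 7 49 35 16 13 12 14 1 3-1 3-4 4-23 9-13 8-40 35-14 7-4-2-4-6-2-35-3-11-5-6-5-3-5-1-6 1-8 5-5 10-3 19 0 21 2 9 4 6 6 5 8 4 27 2 27 9 18 4 47 1 37 12 11 3"/></g>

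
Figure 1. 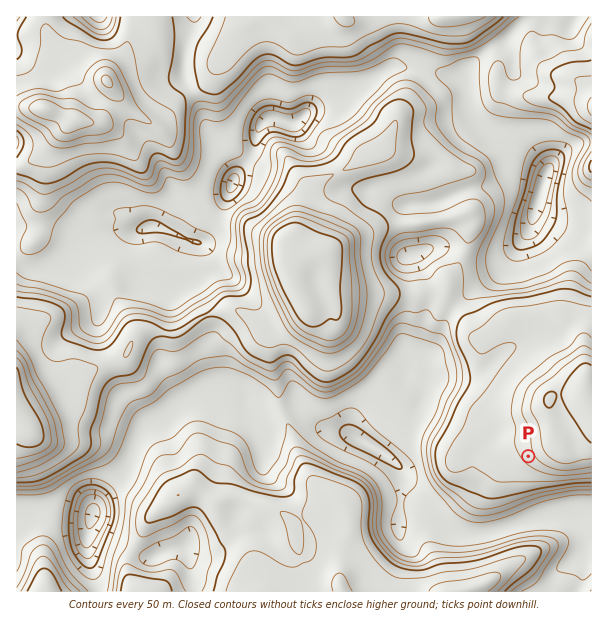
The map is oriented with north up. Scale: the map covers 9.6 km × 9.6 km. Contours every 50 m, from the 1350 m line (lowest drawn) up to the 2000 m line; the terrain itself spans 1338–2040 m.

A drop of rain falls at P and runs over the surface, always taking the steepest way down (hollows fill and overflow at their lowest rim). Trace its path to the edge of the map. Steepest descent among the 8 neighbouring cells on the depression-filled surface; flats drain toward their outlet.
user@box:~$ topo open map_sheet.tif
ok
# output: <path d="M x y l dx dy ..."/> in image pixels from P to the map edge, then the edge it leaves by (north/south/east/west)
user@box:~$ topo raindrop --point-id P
<path d="M528 456l-16 17 0 30 7 7 0 12 11-1 6-3 4 0 2-2 4 0 2-1 4 0 2-2 34 0 3-1"/>
exit: east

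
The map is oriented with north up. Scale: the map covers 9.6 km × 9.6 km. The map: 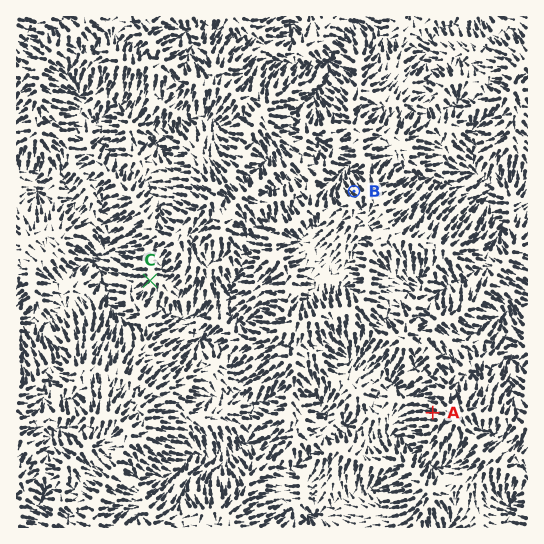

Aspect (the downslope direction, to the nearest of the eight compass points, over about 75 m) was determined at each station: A W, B NW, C SW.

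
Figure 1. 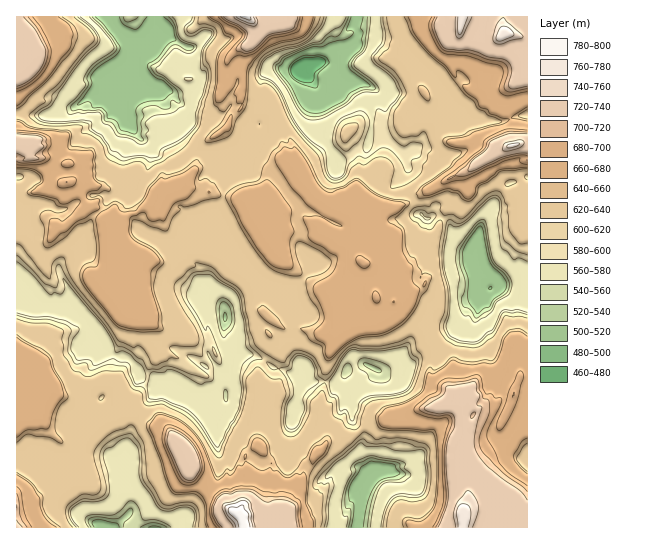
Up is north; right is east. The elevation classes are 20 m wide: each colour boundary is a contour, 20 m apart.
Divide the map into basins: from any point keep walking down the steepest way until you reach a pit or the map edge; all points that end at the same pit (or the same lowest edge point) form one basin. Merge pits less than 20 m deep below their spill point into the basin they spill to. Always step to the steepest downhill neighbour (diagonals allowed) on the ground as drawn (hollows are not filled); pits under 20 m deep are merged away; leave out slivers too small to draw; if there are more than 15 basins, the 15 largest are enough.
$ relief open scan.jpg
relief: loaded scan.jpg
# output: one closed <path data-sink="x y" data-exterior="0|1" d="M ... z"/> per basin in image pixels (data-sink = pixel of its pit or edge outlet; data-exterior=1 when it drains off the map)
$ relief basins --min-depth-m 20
<path data-sink="302 71" data-exterior="0" d="M527 16l-278 0 6 9 1 10-7 10-11 4-9 8-5 18 0 6 17 12 0 14-10 10-5 11-26 18-4 8 0 12-3 7-10 13-4 1 14 13 8-1 8-7 26 7 10 0 8 5 10-3 7-5 9 11-10 23 6 20 15 17 23 17 40 21 12-14 10 2-3-10 7-9-6-7-11-4-2-4 1-9-2-7 7-2 10-10-5-14 0-8 20-1 15-4 35-21 28-12 12-11 12-7 22-8-3-12 1-8-5-11-3-19 10-12 13-9z"/><path data-sink="225 317" data-exterior="0" d="M161 201l-8 13 2 15-8 18-5 8-11 1-6 3 0 4-9-21 0-11 3-6-8-1-17-17-8 1-23 20-9 1 1-3-6-9-14 4-19 0 0 145 5 2 3-5 0-17 7-12 8-2 4 3-2 11-6 9-2 7-6 8 1 7 5 6 8 1 13 9 16 3 47-16 6 13 14 12 2 5 12 14 10 3 11 7 13 19 7 20 14 8 17 18 1 4 14 12 11-22-4-38 14-10-2-19-2-7 0-24-4-10 6-7 2-9 14-24 0-6-6-8 4-12-7-5-11-24 2-11-6-14 0-10-4 6-7 3-7 7-3-4-3-12-7-7-23-13-21-20-7-3z"/><path data-sink="490 289" data-exterior="0" d="M179 188l-21 5-20 19-9 3-10 8-3 8 0 11 9 21 0-4 6-3 11-1 5-8 8-18-2-15 8-13 6 11 7 3 21 20 23 13 7 7 3 12 3 4 7-7 7-3 4-6 0 10 6 14 0 15 6 11 3 9 9 7 10 7 11-1 24 6 8 0 4-2 9 1 2-2 11-25-39-21-23-17-15-17-6-12 0-8 10-23-9-11-7 5-10 3-8-5-10 0-26-7-8 7-8 1z"/><path data-sink="166 30" data-exterior="0" d="M247 16l-230 0-1 126 7 7 6 0 2 8 14 0 10 6 14 1 2 5-1 12 16 2 11 7 0 11-6 5 6 2 14 16 10-1 8-8 9-3 20-19 24-6 13-17 1-16 4-8 26-18 5-11 10-10 0-14-17-12 0-6 5-18 9-8 11-4 7-10-1-10z"/><path data-sink="365 477" data-exterior="0" d="M455 401l-17 7-20 1-17 10-16 1-14 4-28 17-14 0-25 25 0 8-5 17-14 19-2 17 179 1 1-17 5-8 0-12-7-21-2-21-3-4 7-19-4-9 0-11z"/><path data-sink="106 527" data-exterior="1" d="M17 367l-1 98 10 3 14 10-11 11-13 6 1 33 112 0 9-11 5-1 8-9 14-8 16-16-10 16 0 10 4 10 7 8 62 0 0-6-20-18-1-4-17-18-14-8-7-20-13-19-11-7-10-3-17-21-3 0-6 8-23 8-21 12-18 0-8 5-6-5-4-9-9-11 1-24-8-8-3-7z"/><path data-sink="371 367" data-exterior="0" d="M371 291l-6 0-13 15-12 25-1 10-11 16-7 41-5 5 4 22 7 18 16-2 28-17 14-4 16-1 17-10 20-1 19-7-10-13-12-5-6-9 6-24-8-11 2-13 0-13-2-7-12-6-17 0-5 3-8 0-7-3z"/><path data-sink="527 463" data-exterior="1" d="M525 364l-4 3-1 11-12 33-3 1-11-5-15 1-7 17-12 9-4 8 12 49 0 12-5 10 12-5 16 3 10 7 4 10 7-15 5-5 11-2 0-140z"/><path data-sink="303 366" data-exterior="0" d="M271 320l-4 7 0 4 13 16 1 12-4 11 0 16 4 9-12 20 2 6-10 13-2 11 12 18 10-4 8 0 14 8 12-10 2-5 7-5 3-5-7-17-4-22 5-5 7-41 11-16 1-8-10-2-4 2-8 0-24-6-11 1z"/><path data-sink="427 218" data-exterior="0" d="M465 172l-24 11-35 21-35 6 0 7 5 14-10 10-7 2 2 7 0 12 12 5 6 6-7 10 6 17 7 3 8-1-6-13 30-33 8-5 12-20 4-13 7-11 19-14z"/><path data-sink="527 114" data-exterior="1" d="M527 75l-12 8-10 12 3 19 5 11-1 8 3 12 13-3z"/><path data-sink="154 527" data-exterior="1" d="M177 487l-12 12-14 8-8 9-5 1-9 10 54 1-8-9-4-10 0-10z"/>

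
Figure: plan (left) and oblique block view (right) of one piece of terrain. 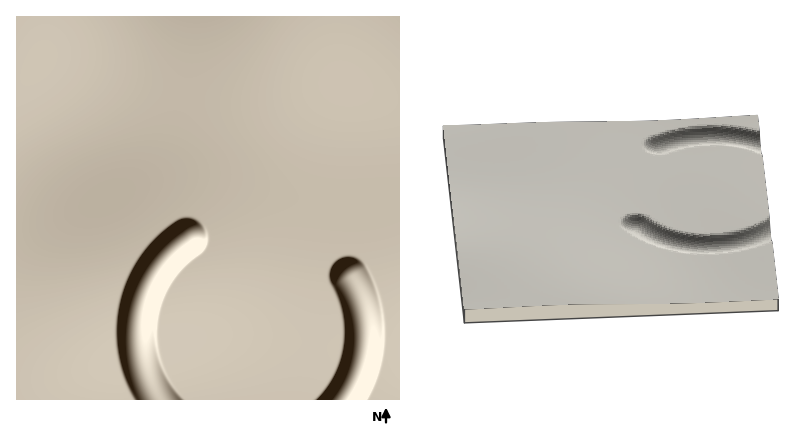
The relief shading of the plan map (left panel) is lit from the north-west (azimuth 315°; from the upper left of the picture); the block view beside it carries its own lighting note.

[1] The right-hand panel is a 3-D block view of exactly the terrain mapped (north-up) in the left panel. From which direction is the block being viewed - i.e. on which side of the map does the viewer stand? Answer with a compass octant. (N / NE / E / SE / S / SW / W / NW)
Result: W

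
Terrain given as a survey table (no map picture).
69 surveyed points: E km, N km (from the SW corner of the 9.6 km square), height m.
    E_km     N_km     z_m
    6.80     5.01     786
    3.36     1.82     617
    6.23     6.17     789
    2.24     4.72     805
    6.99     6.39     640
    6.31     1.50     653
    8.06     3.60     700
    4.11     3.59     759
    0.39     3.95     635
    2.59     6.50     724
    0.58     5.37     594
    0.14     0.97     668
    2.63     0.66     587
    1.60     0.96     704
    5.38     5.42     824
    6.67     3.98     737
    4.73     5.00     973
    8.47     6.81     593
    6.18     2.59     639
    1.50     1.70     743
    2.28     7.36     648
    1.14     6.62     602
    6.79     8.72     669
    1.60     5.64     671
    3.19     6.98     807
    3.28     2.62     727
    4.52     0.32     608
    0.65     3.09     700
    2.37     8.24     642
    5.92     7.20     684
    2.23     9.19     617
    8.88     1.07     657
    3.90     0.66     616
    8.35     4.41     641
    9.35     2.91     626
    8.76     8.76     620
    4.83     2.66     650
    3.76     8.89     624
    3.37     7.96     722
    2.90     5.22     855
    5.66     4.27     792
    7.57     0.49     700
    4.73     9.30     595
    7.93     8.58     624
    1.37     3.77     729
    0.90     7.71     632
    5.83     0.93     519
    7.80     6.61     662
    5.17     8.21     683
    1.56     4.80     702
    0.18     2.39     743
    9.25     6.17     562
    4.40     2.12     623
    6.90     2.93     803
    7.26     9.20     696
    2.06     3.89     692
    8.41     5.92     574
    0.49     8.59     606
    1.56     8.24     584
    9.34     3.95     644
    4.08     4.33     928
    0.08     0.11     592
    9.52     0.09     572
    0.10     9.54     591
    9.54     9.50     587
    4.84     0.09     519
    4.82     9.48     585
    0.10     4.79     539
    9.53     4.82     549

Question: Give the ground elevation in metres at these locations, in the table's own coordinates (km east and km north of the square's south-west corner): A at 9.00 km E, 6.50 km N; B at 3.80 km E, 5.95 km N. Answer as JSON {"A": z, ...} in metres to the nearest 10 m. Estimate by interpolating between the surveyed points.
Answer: {"A": 520, "B": 860}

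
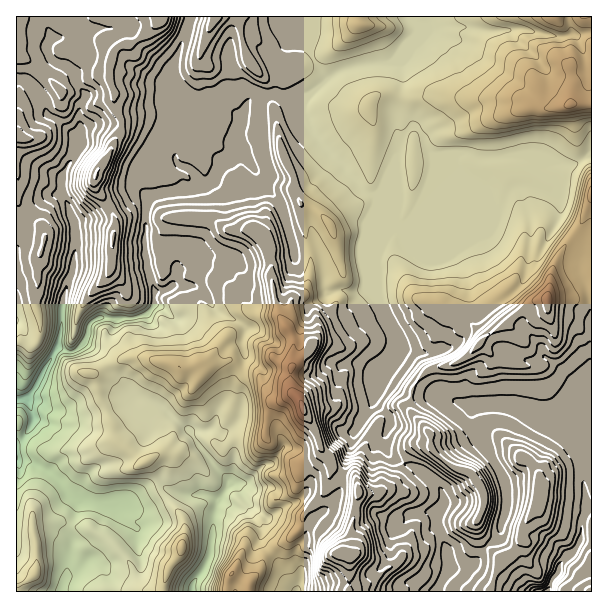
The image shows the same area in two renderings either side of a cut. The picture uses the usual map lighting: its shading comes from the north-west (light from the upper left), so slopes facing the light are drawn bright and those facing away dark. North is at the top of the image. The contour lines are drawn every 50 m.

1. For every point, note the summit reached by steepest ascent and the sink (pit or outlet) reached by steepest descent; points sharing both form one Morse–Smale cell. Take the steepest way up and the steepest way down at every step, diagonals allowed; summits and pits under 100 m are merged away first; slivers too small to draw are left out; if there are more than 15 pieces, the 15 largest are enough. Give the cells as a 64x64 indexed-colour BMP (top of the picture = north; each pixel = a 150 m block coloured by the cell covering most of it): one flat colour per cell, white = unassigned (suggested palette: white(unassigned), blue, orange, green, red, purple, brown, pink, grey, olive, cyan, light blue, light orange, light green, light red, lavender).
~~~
<image width="64" height="64" href="data:image/bmp;base64,Qk12CAAAAAAAAHYAAAAoAAAAQAAAAEAAAAABAAQAAAAAAAAIAAATCwAAEwsAABAAAAAAAAAA////ALR3HwAOf/8ALKAsACgn1gC9Z5QAS1aMAMJ34wB/f38AIr28AM++FwDox64AeLv/AIrfmACWmP8A1bDFAO7u4AAADd3dAAAAAAAAAAAAAAu7u7u7sAAAB3d3cAAA7u7gAADd3d3QAAAAAAAAAAAAC7u7u7uwAAAHd3d3AADu7u7QAN3d3dAAAAAAAAAAAAALu7u7u7sAAAB3d3cAAO7u7t3d3d3d3QAAAAAAAAAAAAu7u7u7uwAAAHd3d3AA7u7u3d3d3d3dAAAAAAAAAAAAC7u7u7u7AAAHd3d3dwDu7u4R3d3d3d3QAAAACqoAAAALu7u7u7sAAPd3d3d3cO7u7hEd3d3d3dAAAAAKqqAAAAu7u7u7sAAP/3d3d3dw7u7uER3d3d3d0AAAAAqqrAAAC7u7u7uwAA//d3d3d3Du7u7hEd3d3d0AAAAAqszMAAAAu7u7u7AAAP93d3d3cO7u7uER3d3d0AAAAKrMzMzAAAC7u7u7sAAA/3d3d3dw7u7uEREREd3QAACqrMzMzMwAALu7u7u7AAD/d3d3d3Du7uEREREREaqqqqqszMzMzAAAAAu7u7AAAP93d3d3cO7u4RERERERqqqqqqrMzMzMwAAAALu7AAAP/3d3d3dw7uERERERERqqqqqqqqzMzMzFAAAAC7AAAP//d3d3d3DhERERERERGqqqqqqqqqzMzMVQAAAAAAD///d3d3d3cBERERERERERqqqqqqqqrMzMVVAAAAAAD///93d3d3cAEREREREREREaqqqqqqqqzMxVUAAAAAD///93d3d3dwARERERERERERqqqqqqqqzMxVVVAAAAAP///3d3d3dwABERERERERERGqqqzKqqzMzFVVUAAAAP///3d3d3d4gAERERERERERERqqrMzMzMzFVVVVAAAP////d3d3eIiIARERERERERERGqqqzMzMzMVVVVUAAA////93d3iIiIgDERERERERERERqqrMzMzMVVVVVVAAD//4iIiIiIiIiIMxEREREREREREaqqzMzFVVVVVVUAAP+IiIiIiIiIiIgzMRERERERERERqqrMxVVVVVVVVQAASIiIiIiIiIiIiDMxEREREREREREaqqxVVVVVVVVVUAREiIiIiIiIiIiIMzMREREREREREREaFVVVVVVVVVVQRERESIiIiIiIiIgzMxEREREREREREREVVVVVVVVVVVVEREREiIiIiIiIiDMzMzERERERERERERVVVVVVVVVVVURERERIiIiIiIiIMzMzMxERERERERERFVVVVVVVVVVVRERERESIiIiIiIgzMzMzEREREREREREVVVVVVVVVVVVERERERESIiIiIiDMzMzMzMzEREREREVVVVVVVVVVVVEREREREREiIiIiIMzMzMzMzMzERERFVVVVVVVVVVVVUREREREREREiIiIgzMzMzMzMzMRERFVVVFVVVVVVVVUREREREREFEREiIiDMzMzMzMzMxEREVVVEREVVVERFVREREREREERRERESIMzMzMzMzMzERVVVVERERVVURERVEREREREEREUREREQzMzMzMzMzMRFVVVEREREVVREREUREREREQRERFERERDMzMzMzMzMxERERERERERVVERERRERERERBEREUREREMzMzMzMzMxERERERERERFVURERFERERERBERERREREQzMzMzMzMzEREREREREREREREREUREREREERERFERERDMzMzMzMzMRERERERERERERERERREREQREREREUREREMzMzMzMzMxERERERERERERERERFEREERERERERREREQzMzMzMzMzEREREREREREREREREUQRERERERERFERERAMzMzMzMzMRERERERERERERERERQREREREREREUREREAAMzMzMzMzEREREREREREREREREREREREREREUREREQAAAMzMzMzMzEREREREREREREREiERERERERERRERERAAAAzMzMzMzMzNmEREREREREREiIRERIREREREREUREAAADMzMzMzMzM2YREREREREREiIiEREiEREREREUREQAAAAzMzMzMzNmZmEREREREREiIiIRERIRERERERRCRAAAADMzMzMzM2ZmZhEREREREiIiIhERIiESIiESIiIiAAAAAzMzMzM5ZmZmEREREREiIiIiIREiIiIiIiIiIiIAAAADMzMzM5lmZmYREREREiIiIiIhEiIiIiIiIiIiIgAAADMzMzM5mZZmZmERERESIiIiIiISIiIiIiIiIiIiAAAzOZmZmZmZlmZmYRERESIiIiIiIiIiIiIiIiIiIiIAAzM5mZmZmZmWZmZhERERIiIiIiIiIiIiIiIiIiIiIgADMzmZmZmZmWZmZmYREREiIiIiIiIiIiIiIiIiIiIiADMzOZmZmZmZZmZmZmZmZmIiIiIiIiIiIiIiIiIiIiIAMzM5mZmZmZZmZmZmZmZmZiIiIiIiIiIiIiIiIiIiIjMzM5mZmZmZlmZmZmZmZmZmAiIiIiIiIiIiIiIiIiIiMzM5mZmZmZmZZmZmZmZmZmAAACIiIiIiIiIiIiIiIiIzM5mZmZmZmZlmZmZmZmZmYAAAAAACIiIiIiIiIiIiIjM5mZmZmZmZmWZmZmZmZmZgAAAAAAIiIiIiIiIiIiIiMzOZmZmZmZmZlmZmZmZmZmAAAAAAACIiIiIiIiIiIiIzM5mZmZmZmZmWZmZmZmZmYAAAAAAAAiIiIiIiIiIiIjM5mZmZmZmZmZZmZmZmZmZgAAAAAAAAIiIiIiIiIiIi"/>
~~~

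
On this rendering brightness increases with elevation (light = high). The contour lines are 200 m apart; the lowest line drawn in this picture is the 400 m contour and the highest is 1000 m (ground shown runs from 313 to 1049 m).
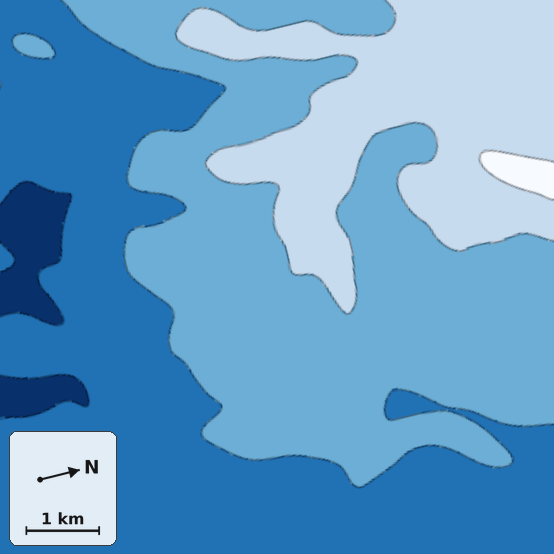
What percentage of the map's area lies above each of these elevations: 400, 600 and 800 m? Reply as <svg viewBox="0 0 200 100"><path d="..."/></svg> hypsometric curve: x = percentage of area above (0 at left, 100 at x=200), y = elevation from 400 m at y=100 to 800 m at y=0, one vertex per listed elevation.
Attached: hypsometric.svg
<svg viewBox="0 0 200 100"><path d="M193 100l-72-50-79-50"/></svg>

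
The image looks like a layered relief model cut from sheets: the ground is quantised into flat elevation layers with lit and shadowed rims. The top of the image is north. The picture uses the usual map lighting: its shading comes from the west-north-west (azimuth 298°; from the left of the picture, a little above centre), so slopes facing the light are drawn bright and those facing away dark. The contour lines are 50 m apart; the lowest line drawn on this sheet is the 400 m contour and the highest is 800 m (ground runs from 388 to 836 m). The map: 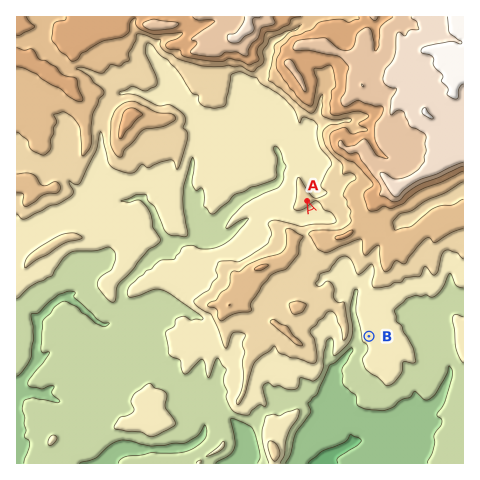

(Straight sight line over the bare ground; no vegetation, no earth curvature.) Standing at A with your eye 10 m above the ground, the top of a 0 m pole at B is out of sight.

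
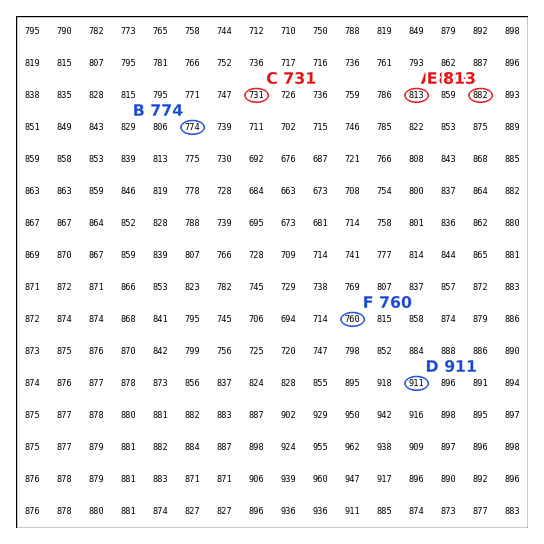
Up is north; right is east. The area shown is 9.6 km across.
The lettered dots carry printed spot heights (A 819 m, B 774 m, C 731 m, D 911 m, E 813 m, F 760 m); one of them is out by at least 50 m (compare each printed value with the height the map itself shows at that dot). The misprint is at A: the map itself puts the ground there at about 882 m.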